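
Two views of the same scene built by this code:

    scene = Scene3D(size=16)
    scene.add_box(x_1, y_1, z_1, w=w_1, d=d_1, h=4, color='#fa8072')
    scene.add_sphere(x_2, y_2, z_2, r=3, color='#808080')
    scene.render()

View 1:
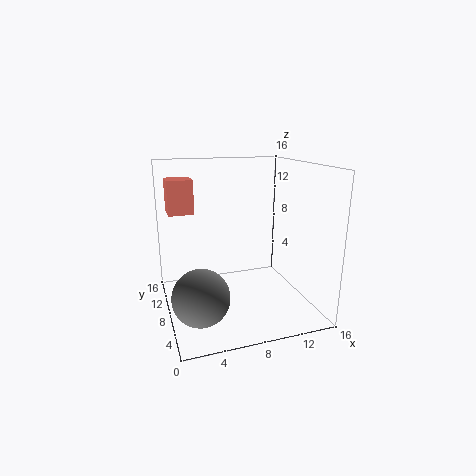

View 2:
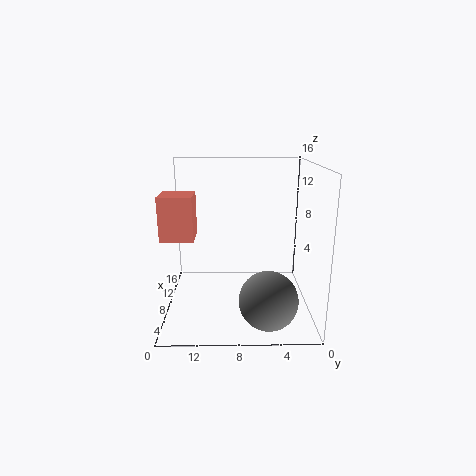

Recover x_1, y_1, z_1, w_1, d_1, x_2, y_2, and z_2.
x_1 = 1
y_1 = 12
z_1 = 10
w_1 = 3
d_1 = 3
x_2 = 3
y_2 = 5
z_2 = 3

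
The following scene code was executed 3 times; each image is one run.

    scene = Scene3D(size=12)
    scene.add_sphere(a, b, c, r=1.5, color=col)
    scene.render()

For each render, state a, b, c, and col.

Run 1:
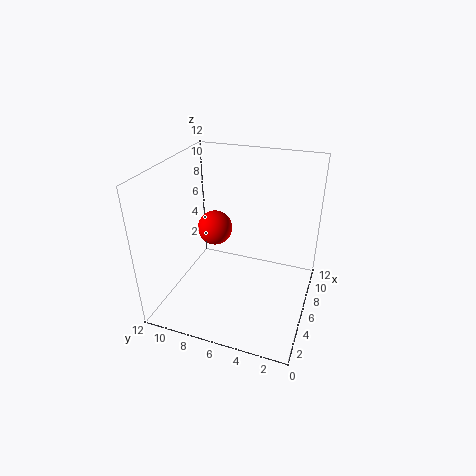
a = 7
b = 8.5
c = 6
col = 'red'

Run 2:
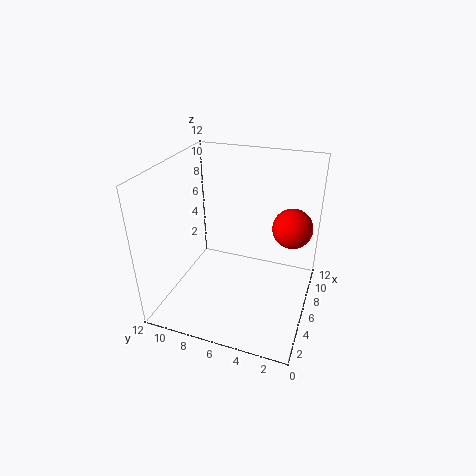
a = 5.5
b = 1.5
c = 8
col = 'red'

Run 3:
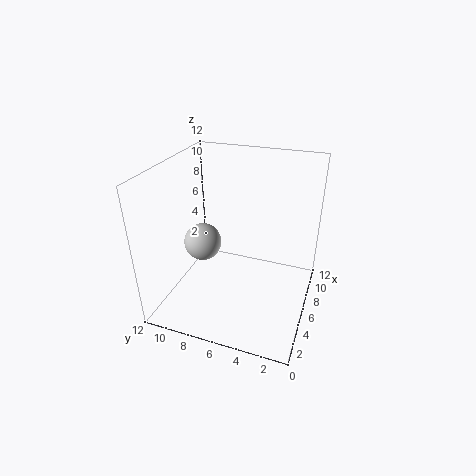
a = 4.5
b = 8.5
c = 6
col = 'lightgray'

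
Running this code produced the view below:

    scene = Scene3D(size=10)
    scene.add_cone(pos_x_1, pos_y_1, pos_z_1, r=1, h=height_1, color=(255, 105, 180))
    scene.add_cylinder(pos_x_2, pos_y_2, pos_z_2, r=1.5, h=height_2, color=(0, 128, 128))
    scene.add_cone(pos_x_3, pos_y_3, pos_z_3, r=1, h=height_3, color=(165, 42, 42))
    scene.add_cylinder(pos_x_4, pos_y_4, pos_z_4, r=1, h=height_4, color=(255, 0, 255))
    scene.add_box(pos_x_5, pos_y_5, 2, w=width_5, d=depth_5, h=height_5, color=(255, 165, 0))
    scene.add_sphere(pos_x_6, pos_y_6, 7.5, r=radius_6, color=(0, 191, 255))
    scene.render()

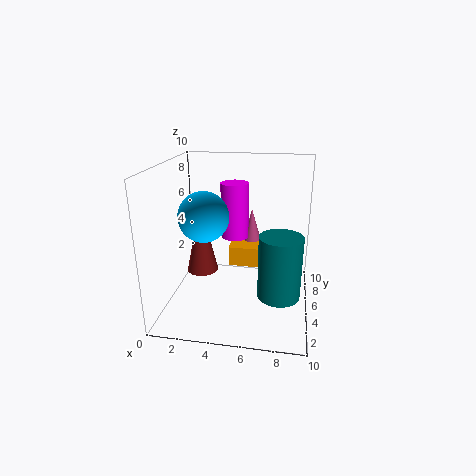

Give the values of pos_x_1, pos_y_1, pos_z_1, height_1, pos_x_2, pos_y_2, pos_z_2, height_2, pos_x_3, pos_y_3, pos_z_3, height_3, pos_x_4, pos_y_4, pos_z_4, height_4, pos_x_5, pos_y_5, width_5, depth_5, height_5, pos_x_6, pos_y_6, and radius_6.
pos_x_1 = 5.5; pos_y_1 = 8.5; pos_z_1 = 2.5; height_1 = 3.5; pos_x_2 = 8; pos_y_2 = 4.5; pos_z_2 = 1; height_2 = 4.5; pos_x_3 = 3; pos_y_3 = 3; pos_z_3 = 3.5; height_3 = 4.5; pos_x_4 = 4.5; pos_y_4 = 6.5; pos_z_4 = 4.5; height_4 = 4; pos_x_5 = 4; pos_y_5 = 6.5; width_5 = 3; depth_5 = 2.5; height_5 = 1.5; pos_x_6 = 3.5; pos_y_6 = 2; radius_6 = 1.5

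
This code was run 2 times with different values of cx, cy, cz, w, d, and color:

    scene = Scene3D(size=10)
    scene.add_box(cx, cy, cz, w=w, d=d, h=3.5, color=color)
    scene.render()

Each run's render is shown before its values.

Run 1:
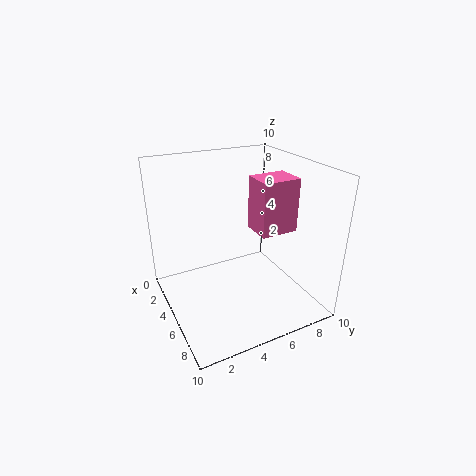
cx = 5.5
cy = 5.5
cz = 6
w = 2
d = 2.5
color = 'hotpink'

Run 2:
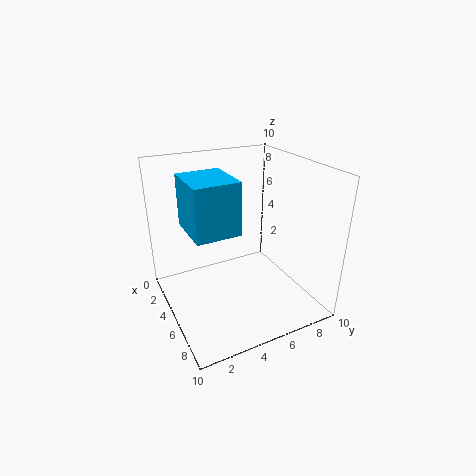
cx = 3
cy = 1.5
cz = 6
w = 3.5
d = 3
color = 'deepskyblue'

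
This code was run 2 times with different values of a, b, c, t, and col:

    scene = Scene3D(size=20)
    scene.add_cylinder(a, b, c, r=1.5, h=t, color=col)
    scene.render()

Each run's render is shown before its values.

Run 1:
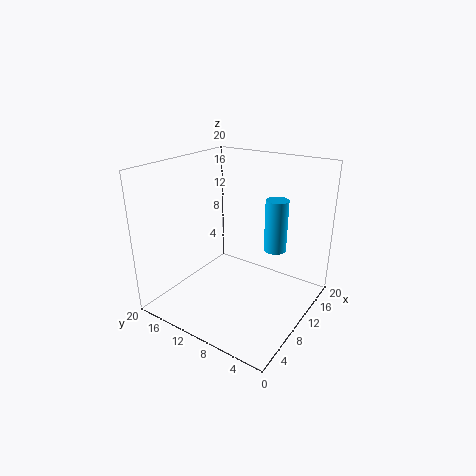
a = 11.5
b = 5
c = 9
t = 7
col = 'deepskyblue'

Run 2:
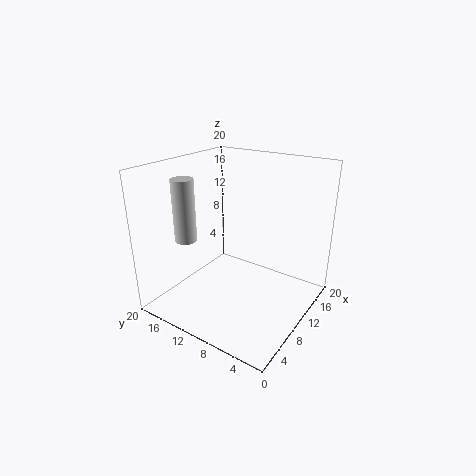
a = 5.5
b = 15.5
c = 10
t = 8.5
col = 'lightgray'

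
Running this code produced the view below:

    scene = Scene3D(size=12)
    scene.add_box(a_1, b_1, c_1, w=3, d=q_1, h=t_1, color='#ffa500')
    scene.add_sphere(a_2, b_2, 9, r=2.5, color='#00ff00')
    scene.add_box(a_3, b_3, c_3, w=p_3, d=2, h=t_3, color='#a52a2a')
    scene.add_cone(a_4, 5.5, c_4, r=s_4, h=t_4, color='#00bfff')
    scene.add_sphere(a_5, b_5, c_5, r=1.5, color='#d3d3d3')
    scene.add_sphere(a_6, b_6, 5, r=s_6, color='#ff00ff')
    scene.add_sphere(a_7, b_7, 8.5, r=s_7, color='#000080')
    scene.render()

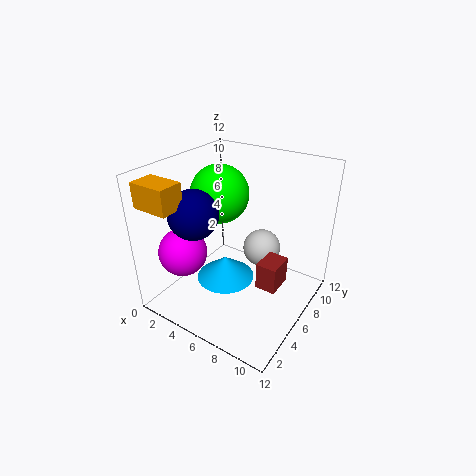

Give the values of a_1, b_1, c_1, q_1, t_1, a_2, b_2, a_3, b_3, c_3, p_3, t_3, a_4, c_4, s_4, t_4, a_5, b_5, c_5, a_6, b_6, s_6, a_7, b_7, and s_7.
a_1 = 0.5; b_1 = 0.5; c_1 = 9.5; q_1 = 2; t_1 = 2; a_2 = 3.5; b_2 = 7; a_3 = 9.5; b_3 = 3; c_3 = 4.5; p_3 = 1.5; t_3 = 2; a_4 = 5; c_4 = 2; s_4 = 2.5; t_4 = 2; a_5 = 8; b_5 = 6.5; c_5 = 5.5; a_6 = 2.5; b_6 = 3; s_6 = 2; a_7 = 3.5; b_7 = 3.5; s_7 = 2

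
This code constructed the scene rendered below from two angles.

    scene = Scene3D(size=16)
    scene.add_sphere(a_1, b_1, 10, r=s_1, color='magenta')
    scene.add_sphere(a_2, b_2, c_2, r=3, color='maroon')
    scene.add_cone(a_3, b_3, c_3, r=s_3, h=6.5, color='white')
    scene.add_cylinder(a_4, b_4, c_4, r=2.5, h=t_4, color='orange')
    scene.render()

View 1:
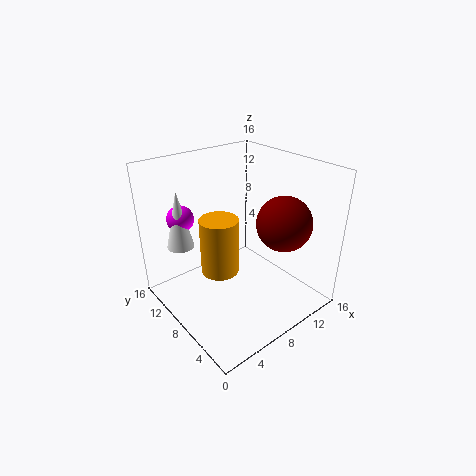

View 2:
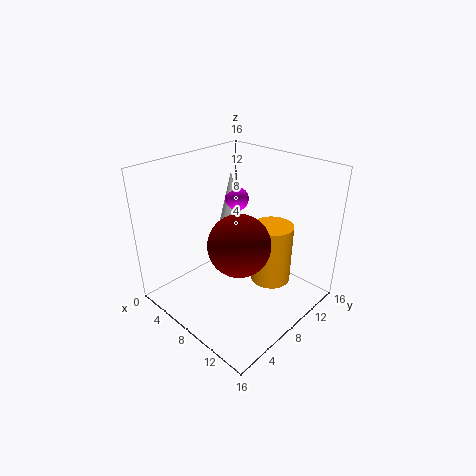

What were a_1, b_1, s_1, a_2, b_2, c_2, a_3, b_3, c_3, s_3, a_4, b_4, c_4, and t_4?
a_1 = 3.5, b_1 = 12.5, s_1 = 1.5, a_2 = 11.5, b_2 = 4.5, c_2 = 10, a_3 = 3, b_3 = 12, c_3 = 7, s_3 = 1.5, a_4 = 9, b_4 = 13, c_4 = 0.5, t_4 = 7.5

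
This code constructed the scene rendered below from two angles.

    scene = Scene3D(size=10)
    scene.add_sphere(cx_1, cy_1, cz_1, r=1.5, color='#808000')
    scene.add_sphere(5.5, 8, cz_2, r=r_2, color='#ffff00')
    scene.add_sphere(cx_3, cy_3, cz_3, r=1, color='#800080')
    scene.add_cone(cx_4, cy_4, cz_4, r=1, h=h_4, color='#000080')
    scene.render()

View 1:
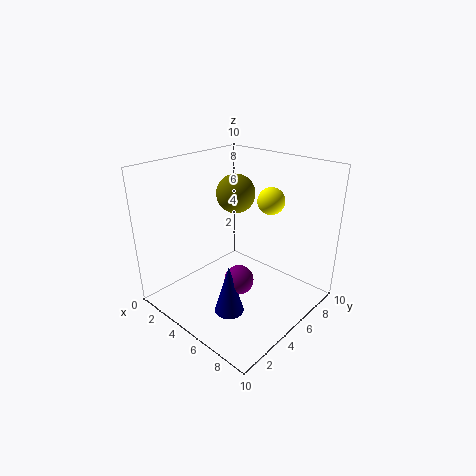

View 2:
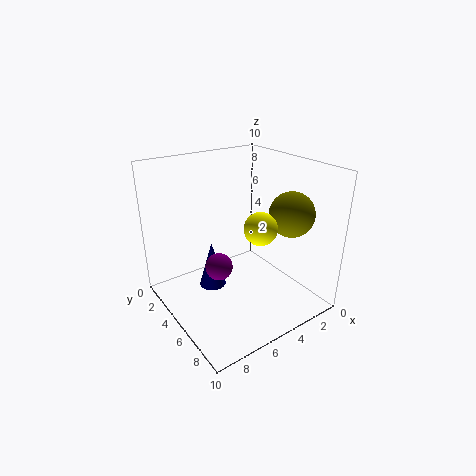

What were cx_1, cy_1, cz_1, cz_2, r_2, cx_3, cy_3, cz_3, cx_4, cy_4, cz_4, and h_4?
cx_1 = 2.5
cy_1 = 7.5
cz_1 = 7
cz_2 = 7
r_2 = 1
cx_3 = 6
cy_3 = 4
cz_3 = 2.5
cx_4 = 6
cy_4 = 3
cz_4 = 0.5
h_4 = 3.5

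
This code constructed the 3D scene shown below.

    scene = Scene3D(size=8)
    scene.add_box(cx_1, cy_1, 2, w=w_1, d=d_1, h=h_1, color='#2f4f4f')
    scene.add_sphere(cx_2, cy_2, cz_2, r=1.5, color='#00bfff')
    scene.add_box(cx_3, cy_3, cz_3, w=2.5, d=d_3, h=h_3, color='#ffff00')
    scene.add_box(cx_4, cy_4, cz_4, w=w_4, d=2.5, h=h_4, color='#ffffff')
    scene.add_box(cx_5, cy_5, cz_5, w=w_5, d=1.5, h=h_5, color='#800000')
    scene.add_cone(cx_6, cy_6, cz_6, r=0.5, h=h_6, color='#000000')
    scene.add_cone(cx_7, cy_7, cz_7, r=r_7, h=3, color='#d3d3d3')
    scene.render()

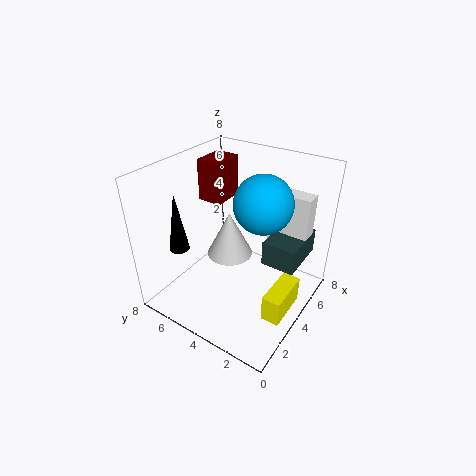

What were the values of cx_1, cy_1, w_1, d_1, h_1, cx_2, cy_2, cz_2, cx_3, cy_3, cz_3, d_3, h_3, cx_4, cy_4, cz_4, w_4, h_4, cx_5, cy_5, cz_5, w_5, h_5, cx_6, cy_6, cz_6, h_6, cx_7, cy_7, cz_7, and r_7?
cx_1 = 5
cy_1 = 1
w_1 = 3
d_1 = 2
h_1 = 1.5
cx_2 = 4
cy_2 = 2.5
cz_2 = 6.5
cx_3 = 2.5
cy_3 = 0.5
cz_3 = 0.5
d_3 = 1
h_3 = 1.5
cx_4 = 6.5
cy_4 = 1
cz_4 = 2.5
w_4 = 1
h_4 = 3.5
cx_5 = 5
cy_5 = 6
cz_5 = 5
w_5 = 2
h_5 = 2.5
cx_6 = 1
cy_6 = 5.5
cz_6 = 4.5
h_6 = 3
cx_7 = 6
cy_7 = 6
cz_7 = 1
r_7 = 1.5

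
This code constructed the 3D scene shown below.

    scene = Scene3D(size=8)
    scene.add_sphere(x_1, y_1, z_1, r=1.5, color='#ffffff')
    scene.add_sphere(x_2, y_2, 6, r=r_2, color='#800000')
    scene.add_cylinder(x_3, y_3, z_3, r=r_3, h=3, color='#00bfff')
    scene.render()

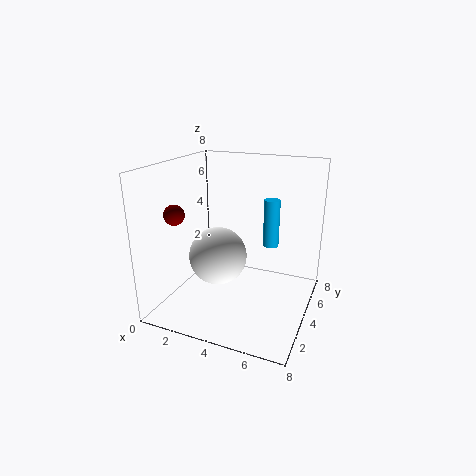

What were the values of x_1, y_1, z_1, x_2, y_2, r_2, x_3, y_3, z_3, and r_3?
x_1 = 3.5
y_1 = 2.5
z_1 = 3.5
x_2 = 2
y_2 = 1
r_2 = 0.5
x_3 = 5
y_3 = 7
z_3 = 2.5
r_3 = 0.5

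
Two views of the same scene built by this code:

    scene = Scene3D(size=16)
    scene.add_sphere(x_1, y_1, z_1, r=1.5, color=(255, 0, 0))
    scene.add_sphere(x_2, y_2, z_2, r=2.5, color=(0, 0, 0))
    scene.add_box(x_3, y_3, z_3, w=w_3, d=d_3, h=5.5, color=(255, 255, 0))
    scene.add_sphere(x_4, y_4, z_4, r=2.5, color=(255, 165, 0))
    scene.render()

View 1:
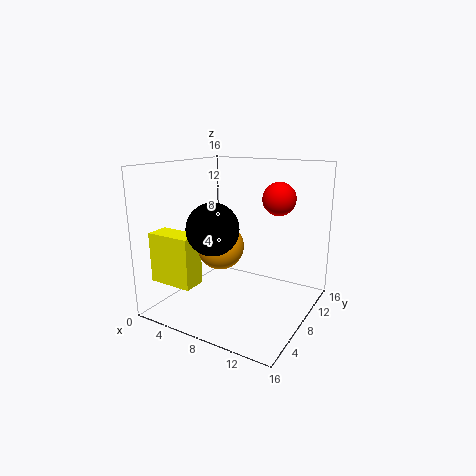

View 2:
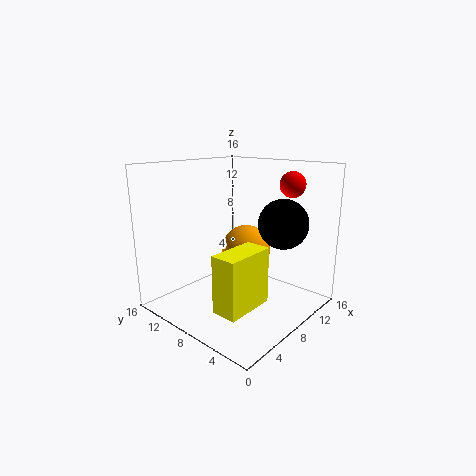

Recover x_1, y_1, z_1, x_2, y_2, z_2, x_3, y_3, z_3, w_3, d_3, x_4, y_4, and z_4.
x_1 = 14
y_1 = 5
z_1 = 13.5
x_2 = 8.5
y_2 = 2.5
z_2 = 10.5
x_3 = 0.5
y_3 = 2
z_3 = 3.5
w_3 = 5
d_3 = 2.5
x_4 = 7
y_4 = 6
z_4 = 7.5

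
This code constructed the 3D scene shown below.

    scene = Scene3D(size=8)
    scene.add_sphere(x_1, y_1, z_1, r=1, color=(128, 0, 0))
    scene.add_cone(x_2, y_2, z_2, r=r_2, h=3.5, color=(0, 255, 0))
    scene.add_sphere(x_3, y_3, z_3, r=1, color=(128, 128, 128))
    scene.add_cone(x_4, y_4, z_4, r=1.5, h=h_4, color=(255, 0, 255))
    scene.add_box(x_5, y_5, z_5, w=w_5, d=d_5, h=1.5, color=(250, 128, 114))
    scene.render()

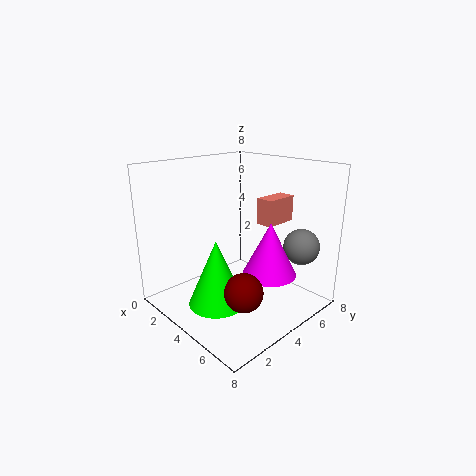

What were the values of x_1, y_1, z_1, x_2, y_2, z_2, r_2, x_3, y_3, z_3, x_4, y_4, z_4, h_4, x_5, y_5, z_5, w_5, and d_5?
x_1 = 6; y_1 = 2.5; z_1 = 2; x_2 = 4.5; y_2 = 2; z_2 = 1; r_2 = 1.5; x_3 = 6.5; y_3 = 6.5; z_3 = 3.5; x_4 = 5.5; y_4 = 5; z_4 = 2; h_4 = 3; x_5 = 4; y_5 = 5.5; z_5 = 4.5; w_5 = 1; d_5 = 2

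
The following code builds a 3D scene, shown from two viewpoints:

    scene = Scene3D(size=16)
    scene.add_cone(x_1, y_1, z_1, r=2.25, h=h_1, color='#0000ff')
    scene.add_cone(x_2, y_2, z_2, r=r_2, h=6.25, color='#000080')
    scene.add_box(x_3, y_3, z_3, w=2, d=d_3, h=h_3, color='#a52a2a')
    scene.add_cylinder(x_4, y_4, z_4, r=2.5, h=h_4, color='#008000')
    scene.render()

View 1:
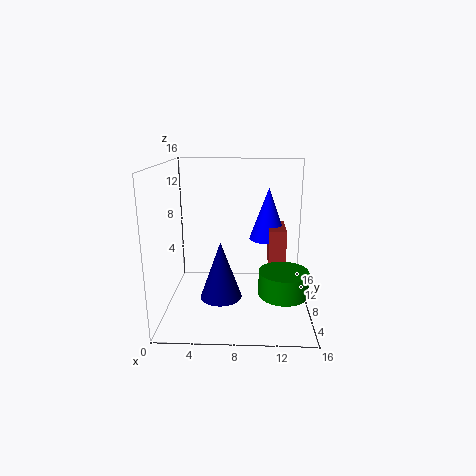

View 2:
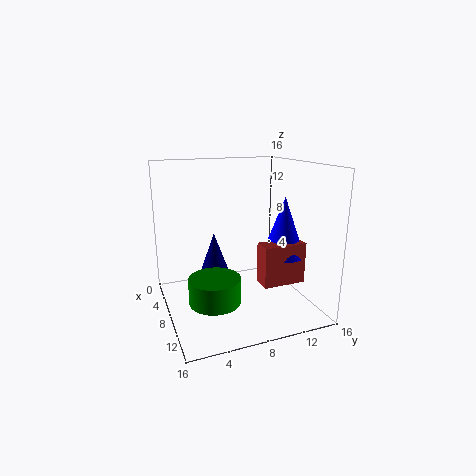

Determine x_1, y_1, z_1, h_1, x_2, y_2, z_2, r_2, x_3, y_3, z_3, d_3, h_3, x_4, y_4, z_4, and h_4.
x_1 = 11.5
y_1 = 11.75
z_1 = 6.75
h_1 = 6.25
x_2 = 6.25
y_2 = 5.75
z_2 = 2
r_2 = 2.25
x_3 = 11.5
y_3 = 8.75
z_3 = 4.25
d_3 = 4.5
h_3 = 4.25
x_4 = 12.75
y_4 = 3.75
z_4 = 3.5
h_4 = 2.5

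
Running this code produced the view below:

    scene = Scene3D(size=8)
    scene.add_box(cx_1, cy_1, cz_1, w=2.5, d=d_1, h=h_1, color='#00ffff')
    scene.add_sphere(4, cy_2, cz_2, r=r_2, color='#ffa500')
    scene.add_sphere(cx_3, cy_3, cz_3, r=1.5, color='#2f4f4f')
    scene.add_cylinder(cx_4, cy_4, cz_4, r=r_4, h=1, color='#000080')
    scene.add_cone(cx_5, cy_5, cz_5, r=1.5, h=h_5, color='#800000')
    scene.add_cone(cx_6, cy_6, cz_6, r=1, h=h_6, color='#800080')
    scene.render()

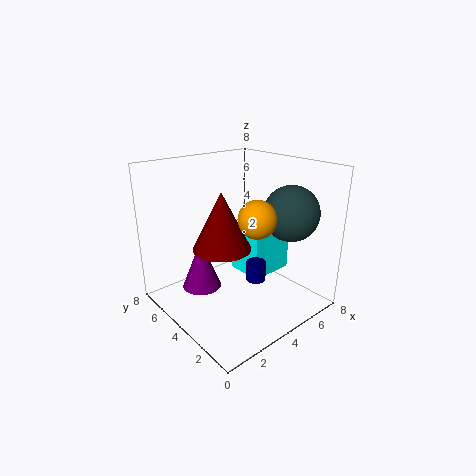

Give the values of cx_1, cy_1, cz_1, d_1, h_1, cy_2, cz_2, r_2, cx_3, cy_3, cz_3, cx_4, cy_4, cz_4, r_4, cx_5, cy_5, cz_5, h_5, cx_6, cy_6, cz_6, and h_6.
cx_1 = 4
cy_1 = 2.5
cz_1 = 2
d_1 = 2
h_1 = 2.5
cy_2 = 2.5
cz_2 = 5.5
r_2 = 1
cx_3 = 6
cy_3 = 2
cz_3 = 5.5
cx_4 = 3.5
cy_4 = 2
cz_4 = 2.5
r_4 = 0.5
cx_5 = 2.5
cy_5 = 3.5
cz_5 = 4
h_5 = 3
cx_6 = 1.5
cy_6 = 4
cz_6 = 2
h_6 = 2.5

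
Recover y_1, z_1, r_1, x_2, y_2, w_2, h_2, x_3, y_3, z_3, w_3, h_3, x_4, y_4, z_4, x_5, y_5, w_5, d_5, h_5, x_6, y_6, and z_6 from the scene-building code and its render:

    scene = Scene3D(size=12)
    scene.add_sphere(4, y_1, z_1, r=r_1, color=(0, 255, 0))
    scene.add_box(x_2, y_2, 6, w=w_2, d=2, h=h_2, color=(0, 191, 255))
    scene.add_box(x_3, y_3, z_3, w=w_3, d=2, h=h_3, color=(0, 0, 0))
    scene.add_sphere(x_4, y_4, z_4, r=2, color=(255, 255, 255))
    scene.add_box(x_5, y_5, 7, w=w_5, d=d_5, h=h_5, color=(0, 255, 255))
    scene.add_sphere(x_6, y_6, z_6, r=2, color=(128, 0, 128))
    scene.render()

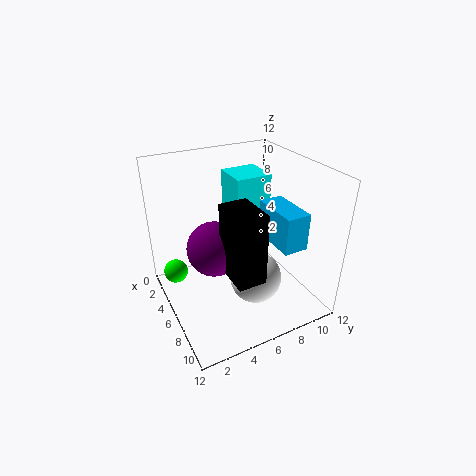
y_1 = 1
z_1 = 3
r_1 = 1
x_2 = 6
y_2 = 8
w_2 = 4
h_2 = 3
x_3 = 9
y_3 = 3
z_3 = 6
w_3 = 3
h_3 = 5
x_4 = 9
y_4 = 6
z_4 = 4
x_5 = 3
y_5 = 6
w_5 = 3
d_5 = 3
h_5 = 4
x_6 = 8
y_6 = 3
z_6 = 7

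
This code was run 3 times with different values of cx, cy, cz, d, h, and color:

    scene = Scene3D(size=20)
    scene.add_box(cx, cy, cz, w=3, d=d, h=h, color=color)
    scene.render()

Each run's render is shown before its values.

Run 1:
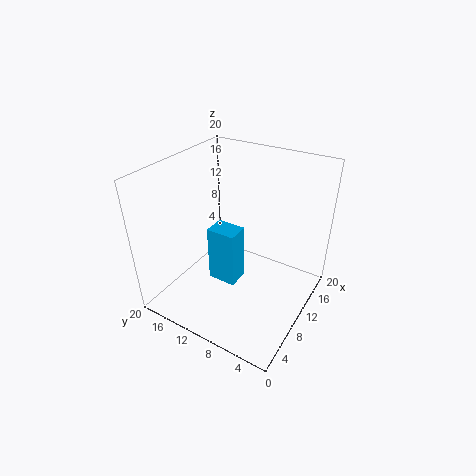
cx = 7; cy = 9; cz = 4; d = 4; h = 8; color = 'deepskyblue'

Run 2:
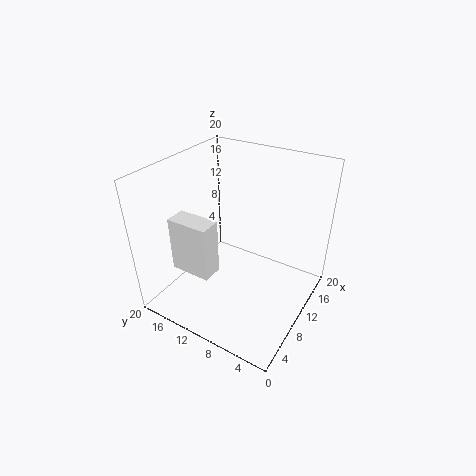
cx = 5; cy = 12; cz = 5; d = 6; h = 8; color = 'white'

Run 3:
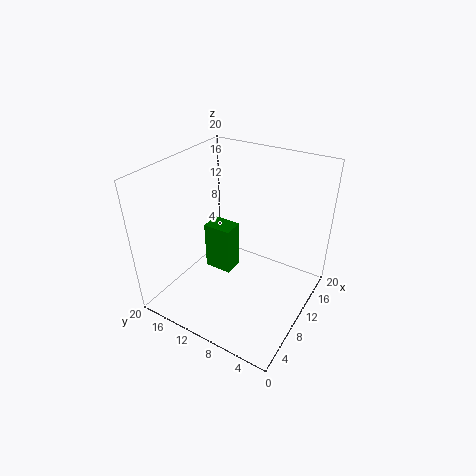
cx = 9; cy = 11; cz = 4; d = 4; h = 7; color = 'green'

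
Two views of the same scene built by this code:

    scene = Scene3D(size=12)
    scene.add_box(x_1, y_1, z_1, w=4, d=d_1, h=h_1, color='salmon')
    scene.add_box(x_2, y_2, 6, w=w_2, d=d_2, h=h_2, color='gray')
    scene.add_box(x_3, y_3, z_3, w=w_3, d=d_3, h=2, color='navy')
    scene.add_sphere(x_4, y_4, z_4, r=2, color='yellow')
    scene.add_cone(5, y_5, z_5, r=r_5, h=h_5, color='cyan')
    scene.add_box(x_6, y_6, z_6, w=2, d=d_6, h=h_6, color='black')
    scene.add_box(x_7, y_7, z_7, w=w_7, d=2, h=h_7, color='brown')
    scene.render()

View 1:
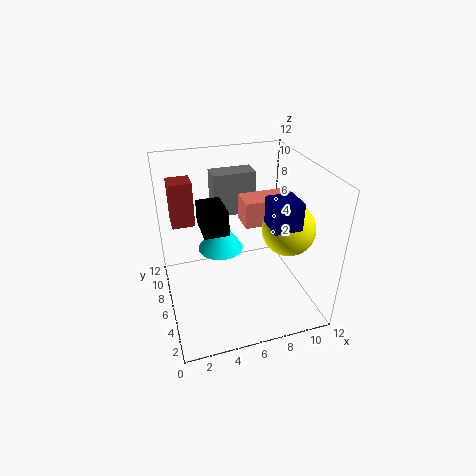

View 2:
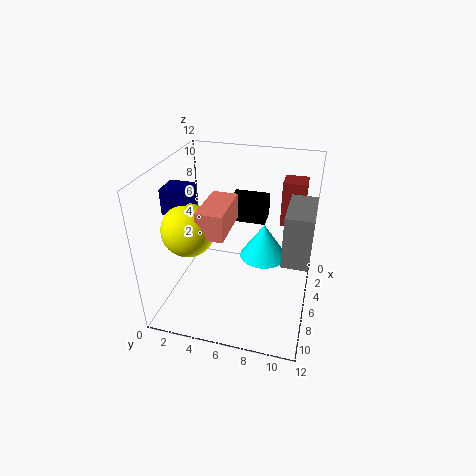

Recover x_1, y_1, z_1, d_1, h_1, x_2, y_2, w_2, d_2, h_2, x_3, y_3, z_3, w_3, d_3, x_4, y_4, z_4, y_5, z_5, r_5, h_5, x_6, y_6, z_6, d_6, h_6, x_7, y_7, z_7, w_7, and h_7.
x_1 = 6
y_1 = 4
z_1 = 8
d_1 = 2
h_1 = 2
x_2 = 5
y_2 = 10
w_2 = 4
d_2 = 2
h_2 = 4
x_3 = 7
y_3 = 1
z_3 = 9
w_3 = 2
d_3 = 2
x_4 = 9
y_4 = 3
z_4 = 8
y_5 = 8
z_5 = 4
r_5 = 2
h_5 = 3
x_6 = 3
y_6 = 5
z_6 = 7
d_6 = 3
h_6 = 2
x_7 = 1
y_7 = 9
z_7 = 6
w_7 = 2
h_7 = 4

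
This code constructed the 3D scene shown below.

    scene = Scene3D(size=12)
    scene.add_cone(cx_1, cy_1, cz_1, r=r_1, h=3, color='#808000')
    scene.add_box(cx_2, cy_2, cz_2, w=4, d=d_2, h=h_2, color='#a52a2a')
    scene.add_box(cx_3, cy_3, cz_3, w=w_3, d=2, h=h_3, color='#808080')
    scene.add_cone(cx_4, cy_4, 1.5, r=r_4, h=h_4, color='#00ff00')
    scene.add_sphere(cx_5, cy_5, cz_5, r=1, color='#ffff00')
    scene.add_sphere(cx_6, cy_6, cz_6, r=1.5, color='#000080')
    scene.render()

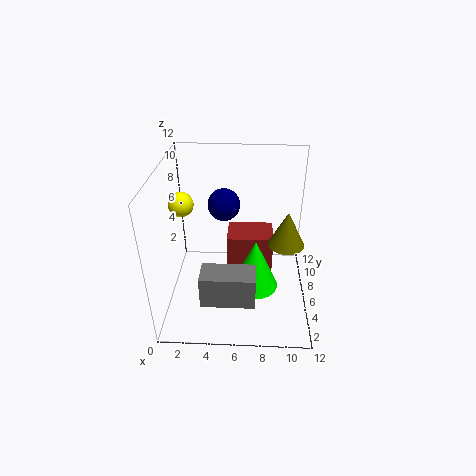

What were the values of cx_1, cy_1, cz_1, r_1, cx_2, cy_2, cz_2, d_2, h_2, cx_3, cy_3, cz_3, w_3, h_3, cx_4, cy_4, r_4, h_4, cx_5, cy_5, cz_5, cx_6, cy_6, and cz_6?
cx_1 = 10, cy_1 = 6, cz_1 = 5.5, r_1 = 1.5, cx_2 = 5, cy_2 = 6.5, cz_2 = 1, d_2 = 3, h_2 = 4.5, cx_3 = 3.5, cy_3 = 0.5, cz_3 = 3.5, w_3 = 4, h_3 = 2.5, cx_4 = 7.5, cy_4 = 5.5, r_4 = 2, h_4 = 4.5, cx_5 = 1.5, cy_5 = 6, cz_5 = 9, cx_6 = 4.5, cy_6 = 10, cz_6 = 7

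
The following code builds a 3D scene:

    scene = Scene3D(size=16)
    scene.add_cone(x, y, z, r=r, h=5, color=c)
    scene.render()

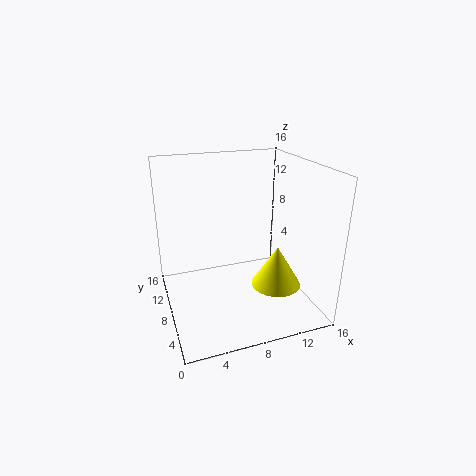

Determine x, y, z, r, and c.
x = 13, y = 8, z = 1, r = 3, c = 'yellow'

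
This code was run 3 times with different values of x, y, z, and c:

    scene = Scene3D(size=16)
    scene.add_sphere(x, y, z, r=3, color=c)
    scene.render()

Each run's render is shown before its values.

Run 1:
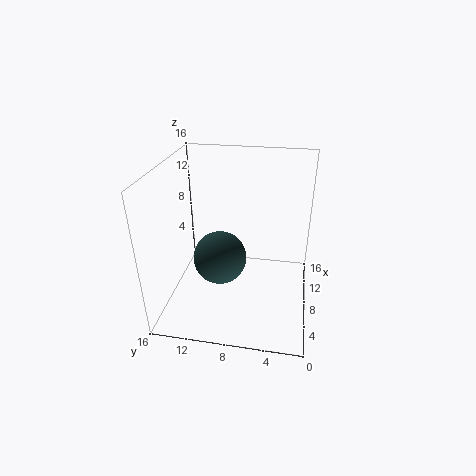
x = 7.5, y = 10, z = 5.5, c = 'darkslategray'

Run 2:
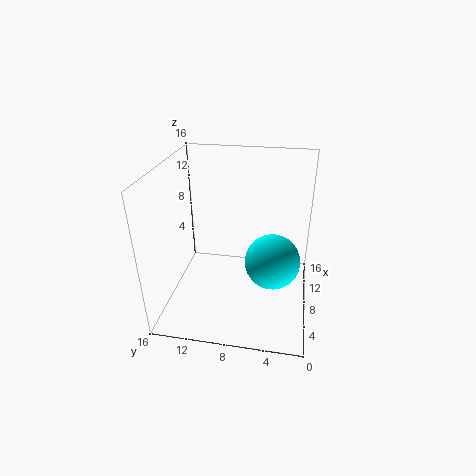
x = 7, y = 4, z = 6, c = 'cyan'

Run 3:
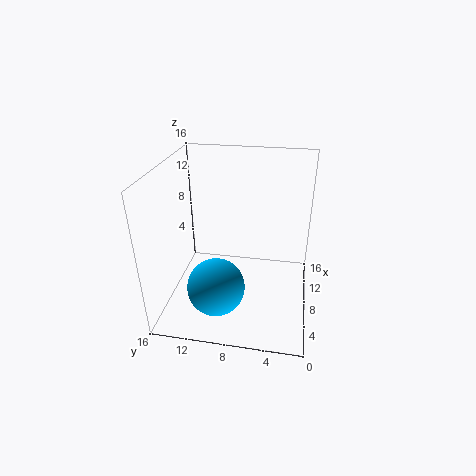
x = 3.5, y = 9.5, z = 4.5, c = 'deepskyblue'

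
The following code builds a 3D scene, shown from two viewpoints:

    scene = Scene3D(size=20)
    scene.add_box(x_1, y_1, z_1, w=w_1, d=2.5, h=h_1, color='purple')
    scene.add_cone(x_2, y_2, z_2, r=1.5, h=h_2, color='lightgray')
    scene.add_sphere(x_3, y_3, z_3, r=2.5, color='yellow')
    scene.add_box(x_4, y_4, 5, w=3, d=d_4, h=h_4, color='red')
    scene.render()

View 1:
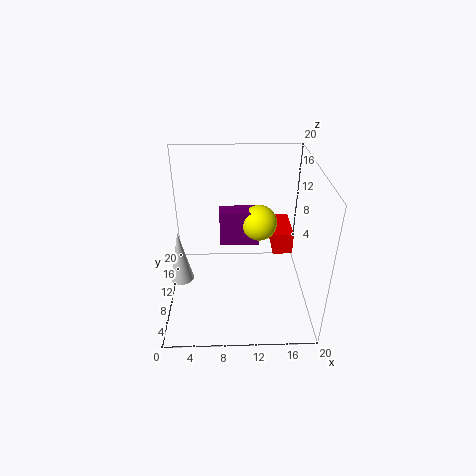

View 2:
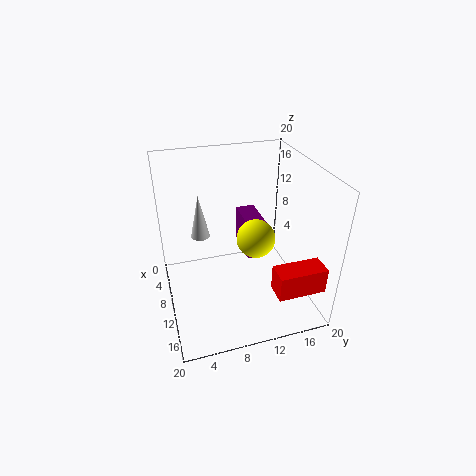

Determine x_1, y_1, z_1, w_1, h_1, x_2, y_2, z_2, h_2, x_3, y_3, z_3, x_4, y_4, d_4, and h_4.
x_1 = 7.5, y_1 = 10.5, z_1 = 8.5, w_1 = 5.5, h_1 = 5, x_2 = 2.5, y_2 = 6, z_2 = 6.5, h_2 = 7, x_3 = 13, y_3 = 11.5, z_3 = 11.5, x_4 = 15.5, y_4 = 13, d_4 = 6.5, h_4 = 3.5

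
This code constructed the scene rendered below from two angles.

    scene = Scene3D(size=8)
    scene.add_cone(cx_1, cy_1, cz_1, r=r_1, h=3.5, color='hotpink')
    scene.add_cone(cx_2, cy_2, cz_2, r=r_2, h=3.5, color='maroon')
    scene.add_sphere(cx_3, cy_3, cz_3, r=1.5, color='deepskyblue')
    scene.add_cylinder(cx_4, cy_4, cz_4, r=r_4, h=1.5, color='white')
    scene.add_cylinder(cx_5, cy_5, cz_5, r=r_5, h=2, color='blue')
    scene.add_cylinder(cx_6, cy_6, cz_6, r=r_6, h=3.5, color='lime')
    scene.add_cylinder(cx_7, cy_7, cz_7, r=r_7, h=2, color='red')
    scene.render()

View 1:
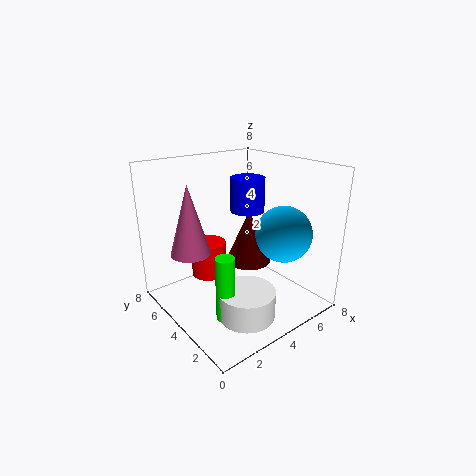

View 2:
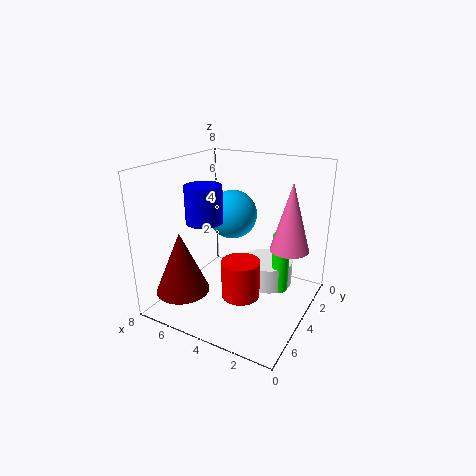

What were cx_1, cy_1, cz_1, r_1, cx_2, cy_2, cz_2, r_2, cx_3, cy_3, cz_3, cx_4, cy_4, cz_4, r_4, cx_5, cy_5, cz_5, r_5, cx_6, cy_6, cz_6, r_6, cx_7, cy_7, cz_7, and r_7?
cx_1 = 1; cy_1 = 4; cz_1 = 4; r_1 = 1; cx_2 = 6.5; cy_2 = 6; cz_2 = 1; r_2 = 1.5; cx_3 = 5.5; cy_3 = 2; cz_3 = 4.5; cx_4 = 3; cy_4 = 2; cz_4 = 0.5; r_4 = 1.5; cx_5 = 5.5; cy_5 = 5; cz_5 = 5; r_5 = 1; cx_6 = 2; cy_6 = 2.5; cz_6 = 0.5; r_6 = 0.5; cx_7 = 3; cy_7 = 5.5; cz_7 = 1.5; r_7 = 1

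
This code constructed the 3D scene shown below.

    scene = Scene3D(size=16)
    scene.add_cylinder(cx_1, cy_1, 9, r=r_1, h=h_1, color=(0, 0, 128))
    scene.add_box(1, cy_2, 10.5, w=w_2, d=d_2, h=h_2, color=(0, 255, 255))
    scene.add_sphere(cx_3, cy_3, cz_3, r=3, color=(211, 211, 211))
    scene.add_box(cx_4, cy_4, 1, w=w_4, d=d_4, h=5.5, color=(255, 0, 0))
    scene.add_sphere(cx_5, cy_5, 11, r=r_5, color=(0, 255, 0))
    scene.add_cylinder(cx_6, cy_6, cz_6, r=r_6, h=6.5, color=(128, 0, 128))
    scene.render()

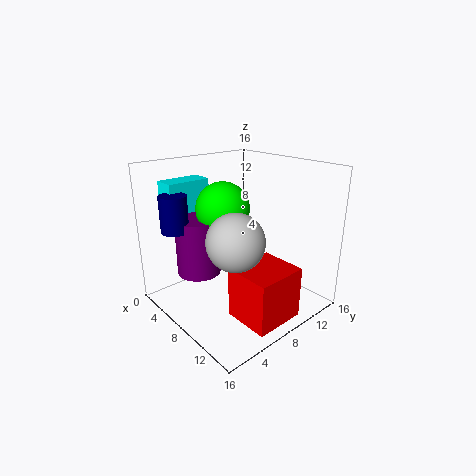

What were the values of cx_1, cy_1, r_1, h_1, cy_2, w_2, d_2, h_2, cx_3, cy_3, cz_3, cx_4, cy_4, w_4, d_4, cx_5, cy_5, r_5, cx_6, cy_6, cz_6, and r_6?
cx_1 = 4, cy_1 = 2.5, r_1 = 1.5, h_1 = 4, cy_2 = 2.5, w_2 = 2.5, d_2 = 5, h_2 = 3.5, cx_3 = 10.5, cy_3 = 5.5, cz_3 = 9, cx_4 = 10.5, cy_4 = 4.5, w_4 = 5, d_4 = 5.5, cx_5 = 6, cy_5 = 7.5, r_5 = 3, cx_6 = 4.5, cy_6 = 5, cz_6 = 3.5, r_6 = 2.5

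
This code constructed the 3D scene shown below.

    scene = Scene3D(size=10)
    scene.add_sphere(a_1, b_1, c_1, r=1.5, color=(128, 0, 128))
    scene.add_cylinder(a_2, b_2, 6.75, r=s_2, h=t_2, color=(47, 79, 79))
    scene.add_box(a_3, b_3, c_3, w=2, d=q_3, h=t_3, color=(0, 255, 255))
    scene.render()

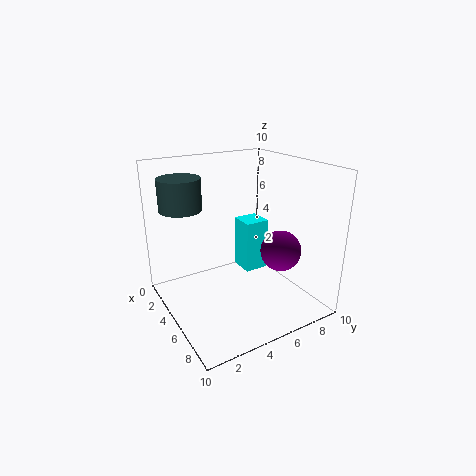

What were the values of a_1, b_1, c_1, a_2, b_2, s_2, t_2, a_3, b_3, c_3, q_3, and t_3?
a_1 = 5.75
b_1 = 8.25
c_1 = 3.5
a_2 = 2.25
b_2 = 2
s_2 = 1.5
t_2 = 2.25
a_3 = 0.75
b_3 = 7.25
c_3 = 0.5
q_3 = 2
t_3 = 4.25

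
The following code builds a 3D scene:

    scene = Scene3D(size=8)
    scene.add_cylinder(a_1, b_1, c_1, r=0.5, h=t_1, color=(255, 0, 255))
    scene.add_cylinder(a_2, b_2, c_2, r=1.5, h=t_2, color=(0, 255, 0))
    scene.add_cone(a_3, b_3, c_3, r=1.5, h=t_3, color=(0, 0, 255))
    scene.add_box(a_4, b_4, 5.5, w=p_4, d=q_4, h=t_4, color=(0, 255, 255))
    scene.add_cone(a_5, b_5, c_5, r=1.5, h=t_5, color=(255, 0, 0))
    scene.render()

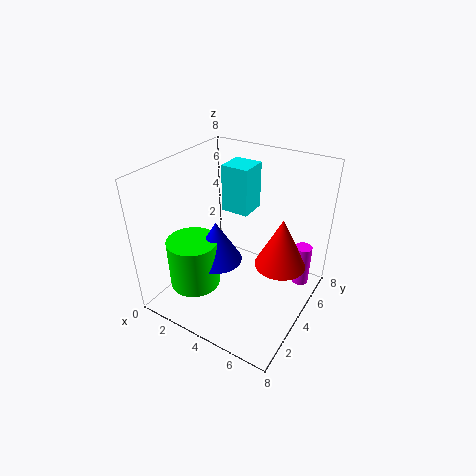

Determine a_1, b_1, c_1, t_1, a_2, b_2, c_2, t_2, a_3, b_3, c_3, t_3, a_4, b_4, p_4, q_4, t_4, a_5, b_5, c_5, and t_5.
a_1 = 7
b_1 = 6.5
c_1 = 0.5
t_1 = 2.5
a_2 = 1.5
b_2 = 3
c_2 = 0.5
t_2 = 3
a_3 = 2.5
b_3 = 4
c_3 = 2
t_3 = 2.5
a_4 = 3
b_4 = 4
p_4 = 1.5
q_4 = 1.5
t_4 = 2.5
a_5 = 6
b_5 = 5.5
c_5 = 2
t_5 = 3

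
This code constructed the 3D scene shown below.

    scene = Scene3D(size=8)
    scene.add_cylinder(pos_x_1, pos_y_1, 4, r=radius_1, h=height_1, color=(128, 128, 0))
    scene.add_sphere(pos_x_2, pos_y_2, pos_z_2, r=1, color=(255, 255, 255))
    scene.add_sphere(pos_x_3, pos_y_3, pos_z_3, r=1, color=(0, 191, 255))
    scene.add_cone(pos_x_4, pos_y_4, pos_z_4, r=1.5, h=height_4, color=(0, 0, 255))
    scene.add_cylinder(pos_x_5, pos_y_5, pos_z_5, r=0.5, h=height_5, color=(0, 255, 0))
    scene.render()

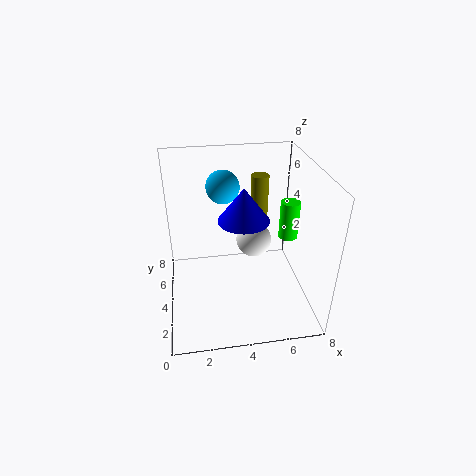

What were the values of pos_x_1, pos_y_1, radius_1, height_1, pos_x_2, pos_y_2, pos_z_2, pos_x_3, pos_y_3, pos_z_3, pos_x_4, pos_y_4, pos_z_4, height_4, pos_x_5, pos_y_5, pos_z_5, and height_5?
pos_x_1 = 5.5, pos_y_1 = 5.5, radius_1 = 0.5, height_1 = 3, pos_x_2 = 5, pos_y_2 = 4.5, pos_z_2 = 3.5, pos_x_3 = 3.5, pos_y_3 = 6.5, pos_z_3 = 6, pos_x_4 = 4.5, pos_y_4 = 5, pos_z_4 = 4.5, height_4 = 2, pos_x_5 = 6.5, pos_y_5 = 3, pos_z_5 = 4.5, height_5 = 2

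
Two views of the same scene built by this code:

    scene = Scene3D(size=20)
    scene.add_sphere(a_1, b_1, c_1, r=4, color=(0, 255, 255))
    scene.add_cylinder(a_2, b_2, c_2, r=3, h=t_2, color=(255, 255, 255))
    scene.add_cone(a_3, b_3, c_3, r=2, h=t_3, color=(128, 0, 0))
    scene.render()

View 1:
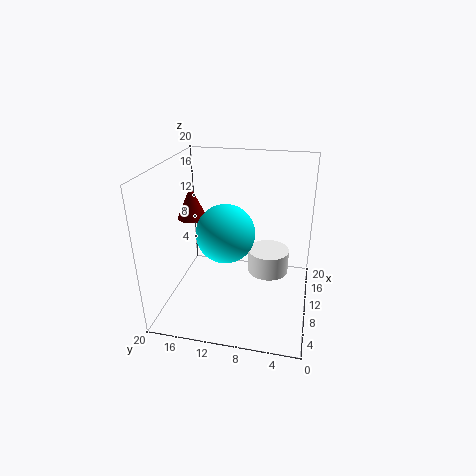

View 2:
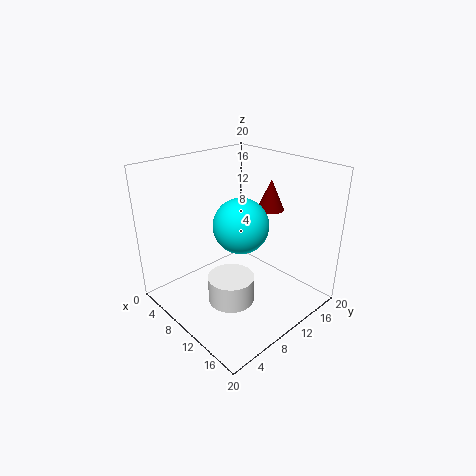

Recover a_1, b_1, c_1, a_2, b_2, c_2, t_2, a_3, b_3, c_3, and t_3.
a_1 = 9
b_1 = 11.5
c_1 = 11
a_2 = 13
b_2 = 6
c_2 = 3.5
t_2 = 3.5
a_3 = 10
b_3 = 16.5
c_3 = 12.5
t_3 = 4.5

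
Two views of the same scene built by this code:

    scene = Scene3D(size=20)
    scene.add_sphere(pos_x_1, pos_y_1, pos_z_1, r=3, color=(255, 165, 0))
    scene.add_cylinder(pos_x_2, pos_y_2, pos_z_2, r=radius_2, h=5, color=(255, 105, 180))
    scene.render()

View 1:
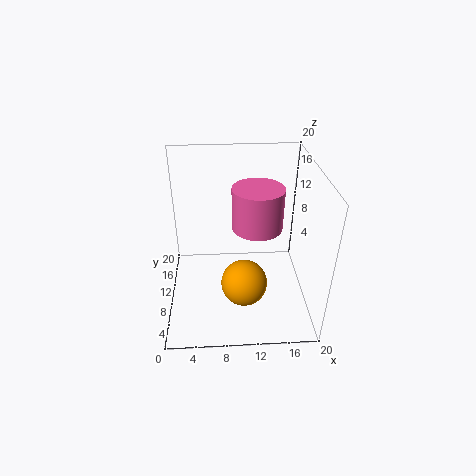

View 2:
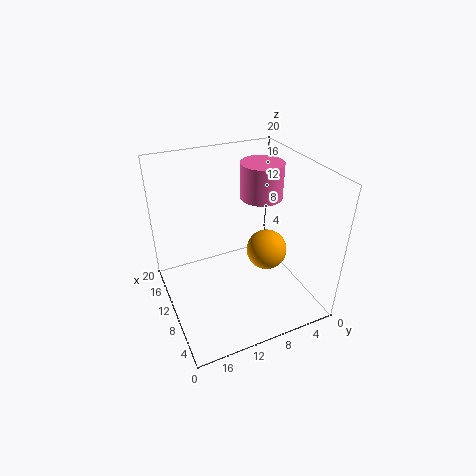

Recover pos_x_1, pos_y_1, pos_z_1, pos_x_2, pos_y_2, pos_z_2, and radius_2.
pos_x_1 = 10.5, pos_y_1 = 5, pos_z_1 = 6.25, pos_x_2 = 12, pos_y_2 = 5.5, pos_z_2 = 14.5, radius_2 = 3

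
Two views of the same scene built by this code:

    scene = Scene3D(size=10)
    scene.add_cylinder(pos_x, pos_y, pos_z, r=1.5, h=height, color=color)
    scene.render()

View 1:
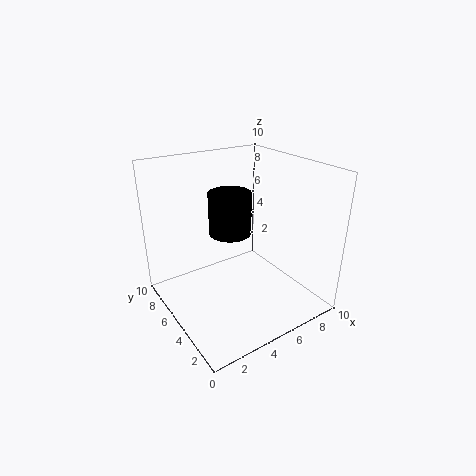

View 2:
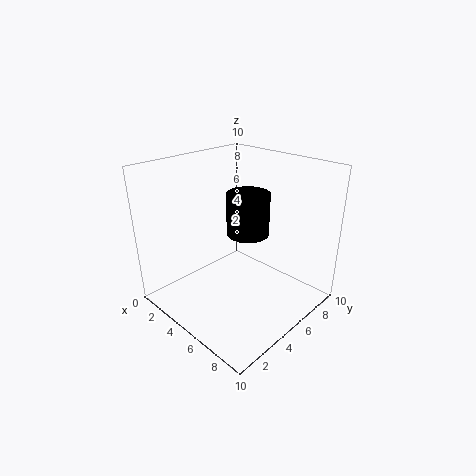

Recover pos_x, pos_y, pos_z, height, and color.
pos_x = 5
pos_y = 6
pos_z = 5
height = 3
color = 'black'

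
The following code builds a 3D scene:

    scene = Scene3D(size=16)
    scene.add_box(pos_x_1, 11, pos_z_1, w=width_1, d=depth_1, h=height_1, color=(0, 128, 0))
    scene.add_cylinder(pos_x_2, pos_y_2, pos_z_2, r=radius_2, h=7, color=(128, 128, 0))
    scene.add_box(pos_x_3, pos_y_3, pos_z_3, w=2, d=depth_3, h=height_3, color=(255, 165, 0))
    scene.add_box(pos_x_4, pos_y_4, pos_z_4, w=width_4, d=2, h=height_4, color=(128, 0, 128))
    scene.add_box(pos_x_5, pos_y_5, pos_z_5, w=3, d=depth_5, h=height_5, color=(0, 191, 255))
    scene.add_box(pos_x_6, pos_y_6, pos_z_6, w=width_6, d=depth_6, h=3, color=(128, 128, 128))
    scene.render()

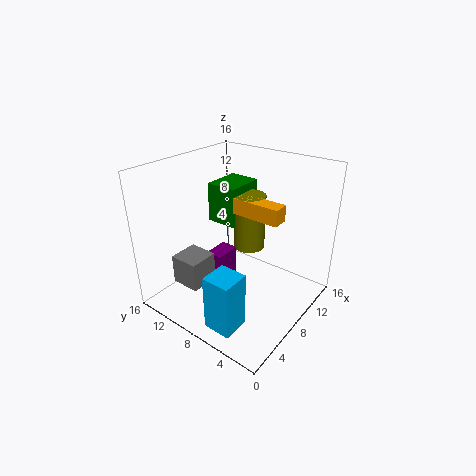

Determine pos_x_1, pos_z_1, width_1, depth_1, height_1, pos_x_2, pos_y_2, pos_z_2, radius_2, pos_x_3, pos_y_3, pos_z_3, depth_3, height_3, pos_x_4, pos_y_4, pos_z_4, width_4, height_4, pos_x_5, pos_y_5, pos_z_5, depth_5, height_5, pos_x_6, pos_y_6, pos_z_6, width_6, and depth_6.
pos_x_1 = 11, pos_z_1 = 7, width_1 = 5, depth_1 = 4, height_1 = 5, pos_x_2 = 13, pos_y_2 = 10, pos_z_2 = 4, radius_2 = 2, pos_x_3 = 11, pos_y_3 = 5, pos_z_3 = 9, depth_3 = 6, height_3 = 2, pos_x_4 = 6, pos_y_4 = 9, pos_z_4 = 2, width_4 = 3, height_4 = 4, pos_x_5 = 1, pos_y_5 = 4, pos_z_5 = 1, depth_5 = 3, height_5 = 6, pos_x_6 = 1, pos_y_6 = 8, pos_z_6 = 5, width_6 = 3, depth_6 = 3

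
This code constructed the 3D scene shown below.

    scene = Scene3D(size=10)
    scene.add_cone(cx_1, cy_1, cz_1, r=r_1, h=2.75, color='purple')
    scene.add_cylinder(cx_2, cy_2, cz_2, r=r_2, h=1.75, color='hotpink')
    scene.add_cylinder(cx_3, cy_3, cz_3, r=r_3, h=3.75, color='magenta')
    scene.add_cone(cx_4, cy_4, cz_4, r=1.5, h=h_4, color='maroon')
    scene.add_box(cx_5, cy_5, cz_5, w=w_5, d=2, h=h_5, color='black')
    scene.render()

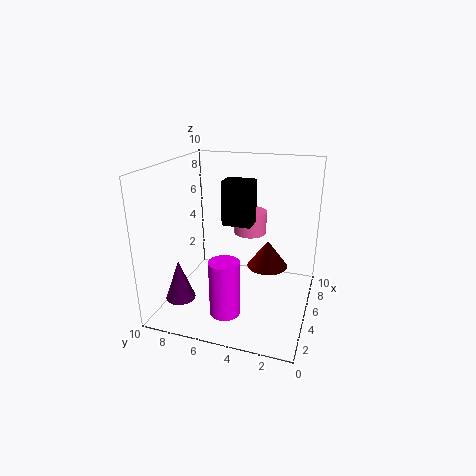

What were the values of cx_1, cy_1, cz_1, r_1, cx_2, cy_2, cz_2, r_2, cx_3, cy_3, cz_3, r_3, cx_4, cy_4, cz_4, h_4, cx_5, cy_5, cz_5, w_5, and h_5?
cx_1 = 2.25, cy_1 = 8.25, cz_1 = 1.25, r_1 = 1, cx_2 = 8, cy_2 = 5, cz_2 = 4.25, r_2 = 1.25, cx_3 = 2.25, cy_3 = 5, cz_3 = 0.75, r_3 = 1, cx_4 = 6.75, cy_4 = 3.25, cz_4 = 2.25, h_4 = 2, cx_5 = 4.5, cy_5 = 4, cz_5 = 6, w_5 = 1.5, h_5 = 3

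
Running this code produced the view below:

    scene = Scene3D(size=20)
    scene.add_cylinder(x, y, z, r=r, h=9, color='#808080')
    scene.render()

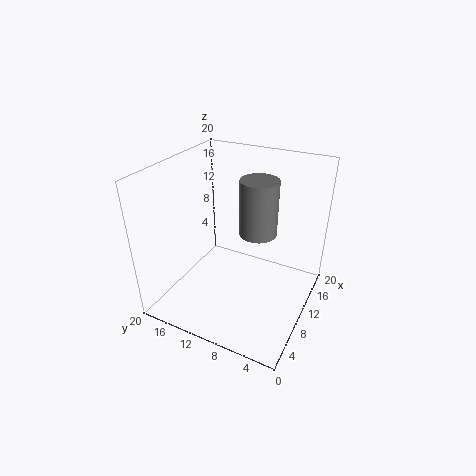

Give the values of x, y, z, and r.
x = 17; y = 10; z = 7; r = 3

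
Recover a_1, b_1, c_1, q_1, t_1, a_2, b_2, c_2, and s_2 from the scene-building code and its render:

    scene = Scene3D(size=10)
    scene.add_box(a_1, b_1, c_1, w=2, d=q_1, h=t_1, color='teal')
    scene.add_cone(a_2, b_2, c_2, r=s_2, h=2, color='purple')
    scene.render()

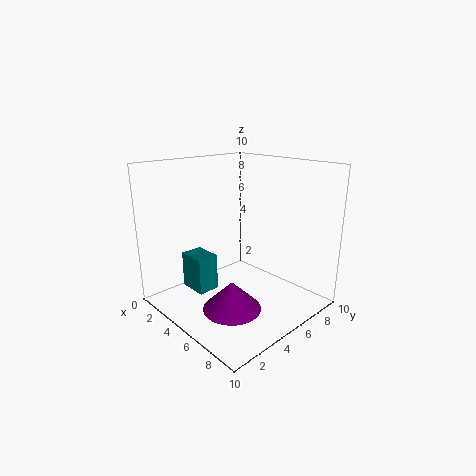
a_1 = 2.5; b_1 = 2; c_1 = 1.5; q_1 = 1.5; t_1 = 2.5; a_2 = 6; b_2 = 3.5; c_2 = 0.5; s_2 = 2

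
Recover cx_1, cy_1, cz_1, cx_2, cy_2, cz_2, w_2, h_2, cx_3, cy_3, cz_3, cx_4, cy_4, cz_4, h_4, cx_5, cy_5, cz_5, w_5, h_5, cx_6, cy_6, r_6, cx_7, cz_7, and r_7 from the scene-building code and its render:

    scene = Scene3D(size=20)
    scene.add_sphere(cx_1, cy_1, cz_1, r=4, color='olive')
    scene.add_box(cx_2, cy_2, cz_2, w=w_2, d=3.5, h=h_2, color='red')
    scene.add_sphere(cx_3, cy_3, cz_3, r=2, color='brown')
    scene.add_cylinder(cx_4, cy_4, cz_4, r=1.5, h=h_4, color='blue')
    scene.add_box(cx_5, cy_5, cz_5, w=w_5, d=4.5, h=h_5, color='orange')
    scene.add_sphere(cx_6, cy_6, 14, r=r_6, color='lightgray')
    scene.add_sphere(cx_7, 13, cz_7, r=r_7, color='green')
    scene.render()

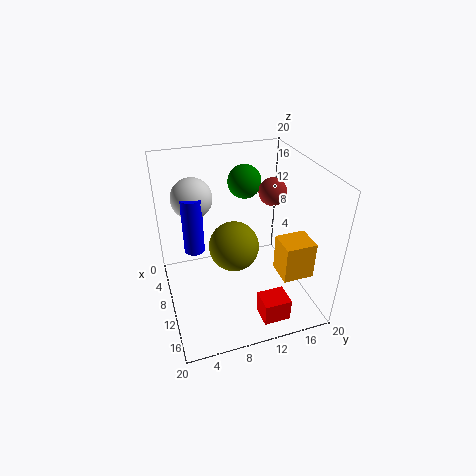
cx_1 = 5
cy_1 = 11
cz_1 = 5
cx_2 = 16.5
cy_2 = 10.5
cz_2 = 2.5
w_2 = 3
h_2 = 3
cx_3 = 7.5
cy_3 = 16
cz_3 = 15
cx_4 = 6
cy_4 = 4.5
cz_4 = 6.5
h_4 = 8.5
cx_5 = 10.5
cy_5 = 15.5
cz_5 = 4
w_5 = 4
h_5 = 5.5
cx_6 = 4
cy_6 = 5
r_6 = 3
cx_7 = 4
cz_7 = 15.5
r_7 = 2.5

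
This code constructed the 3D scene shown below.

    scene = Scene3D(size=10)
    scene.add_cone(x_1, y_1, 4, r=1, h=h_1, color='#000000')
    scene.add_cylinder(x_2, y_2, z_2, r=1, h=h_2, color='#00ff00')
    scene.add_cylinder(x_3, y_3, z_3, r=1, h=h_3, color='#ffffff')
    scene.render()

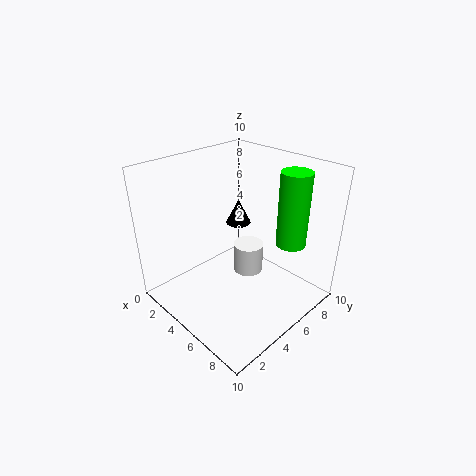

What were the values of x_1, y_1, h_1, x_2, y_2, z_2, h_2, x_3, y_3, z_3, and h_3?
x_1 = 2; y_1 = 8; h_1 = 2; x_2 = 8; y_2 = 7; z_2 = 5; h_2 = 5; x_3 = 6; y_3 = 5; z_3 = 3; h_3 = 2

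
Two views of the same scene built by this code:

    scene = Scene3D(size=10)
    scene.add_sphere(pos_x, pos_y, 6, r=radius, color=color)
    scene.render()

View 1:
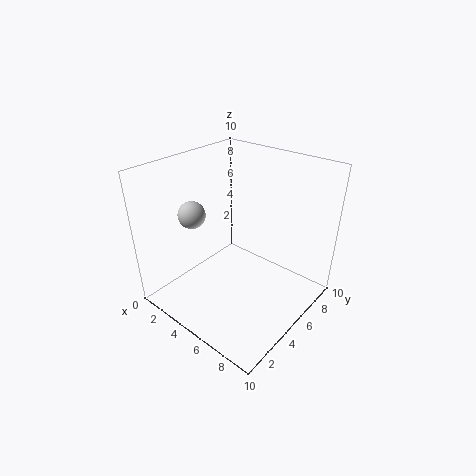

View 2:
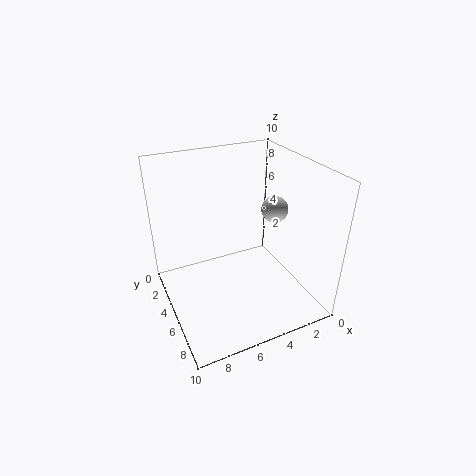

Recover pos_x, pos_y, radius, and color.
pos_x = 1.5
pos_y = 4
radius = 1
color = 'lightgray'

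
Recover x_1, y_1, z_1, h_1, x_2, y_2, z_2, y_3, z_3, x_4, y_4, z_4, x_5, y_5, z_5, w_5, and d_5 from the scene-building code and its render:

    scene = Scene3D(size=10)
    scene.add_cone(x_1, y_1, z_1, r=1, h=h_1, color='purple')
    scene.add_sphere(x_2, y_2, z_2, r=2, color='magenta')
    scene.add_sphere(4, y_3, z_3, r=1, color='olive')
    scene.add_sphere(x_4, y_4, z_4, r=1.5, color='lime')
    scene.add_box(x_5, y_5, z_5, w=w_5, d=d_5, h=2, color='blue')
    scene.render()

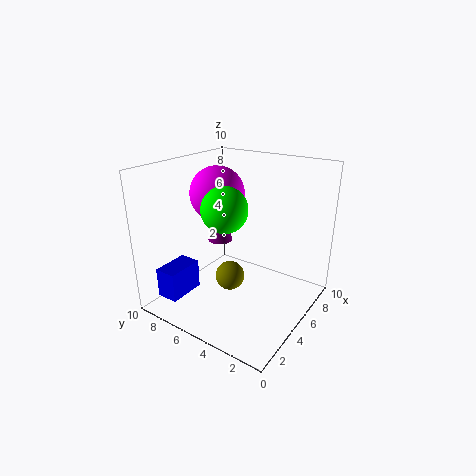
x_1 = 7.5, y_1 = 8.5, z_1 = 3, h_1 = 3.5, x_2 = 6, y_2 = 7.5, z_2 = 7.5, y_3 = 5, z_3 = 2.5, x_4 = 3.5, y_4 = 5, z_4 = 7.5, x_5 = 0.5, y_5 = 7, z_5 = 1.5, w_5 = 2.5, d_5 = 1.5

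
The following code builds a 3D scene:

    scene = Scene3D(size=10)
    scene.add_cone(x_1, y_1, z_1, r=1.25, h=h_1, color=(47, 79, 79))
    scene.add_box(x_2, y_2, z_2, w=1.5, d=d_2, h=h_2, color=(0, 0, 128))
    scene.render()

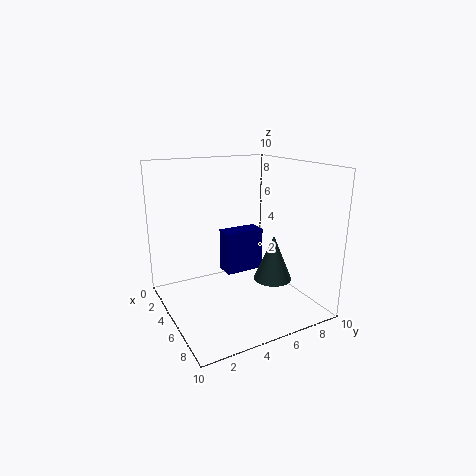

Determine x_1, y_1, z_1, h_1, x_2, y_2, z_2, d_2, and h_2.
x_1 = 7.5
y_1 = 6.25
z_1 = 2.75
h_1 = 3
x_2 = 2
y_2 = 5
z_2 = 1.5
d_2 = 3
h_2 = 3.25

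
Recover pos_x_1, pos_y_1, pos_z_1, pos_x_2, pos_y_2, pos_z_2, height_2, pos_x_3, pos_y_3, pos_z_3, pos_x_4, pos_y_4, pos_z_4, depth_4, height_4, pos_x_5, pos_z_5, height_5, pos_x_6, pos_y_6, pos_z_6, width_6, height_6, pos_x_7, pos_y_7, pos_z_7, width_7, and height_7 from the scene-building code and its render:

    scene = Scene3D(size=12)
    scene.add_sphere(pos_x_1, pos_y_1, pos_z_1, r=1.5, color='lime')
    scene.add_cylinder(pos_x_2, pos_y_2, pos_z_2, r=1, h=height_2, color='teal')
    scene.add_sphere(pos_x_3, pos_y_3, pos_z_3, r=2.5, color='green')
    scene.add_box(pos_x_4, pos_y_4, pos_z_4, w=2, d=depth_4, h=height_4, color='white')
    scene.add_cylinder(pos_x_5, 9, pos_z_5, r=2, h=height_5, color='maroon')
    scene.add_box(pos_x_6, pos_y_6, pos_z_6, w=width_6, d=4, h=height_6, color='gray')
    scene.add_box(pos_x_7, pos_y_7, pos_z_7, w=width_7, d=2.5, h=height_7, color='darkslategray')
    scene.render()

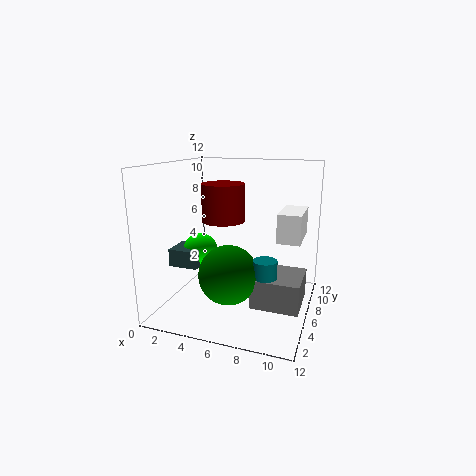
pos_x_1 = 2.5
pos_y_1 = 6
pos_z_1 = 4.5
pos_x_2 = 8.5
pos_y_2 = 5.5
pos_z_2 = 2.5
height_2 = 2
pos_x_3 = 5.5
pos_y_3 = 5
pos_z_3 = 3
pos_x_4 = 9
pos_y_4 = 7
pos_z_4 = 5.5
depth_4 = 4
height_4 = 2.5
pos_x_5 = 3.5
pos_z_5 = 6.5
height_5 = 3.5
pos_x_6 = 7.5
pos_y_6 = 4.5
pos_z_6 = 0.5
width_6 = 4
height_6 = 2.5
pos_x_7 = 0.5
pos_y_7 = 4
pos_z_7 = 3.5
width_7 = 2.5
height_7 = 1.5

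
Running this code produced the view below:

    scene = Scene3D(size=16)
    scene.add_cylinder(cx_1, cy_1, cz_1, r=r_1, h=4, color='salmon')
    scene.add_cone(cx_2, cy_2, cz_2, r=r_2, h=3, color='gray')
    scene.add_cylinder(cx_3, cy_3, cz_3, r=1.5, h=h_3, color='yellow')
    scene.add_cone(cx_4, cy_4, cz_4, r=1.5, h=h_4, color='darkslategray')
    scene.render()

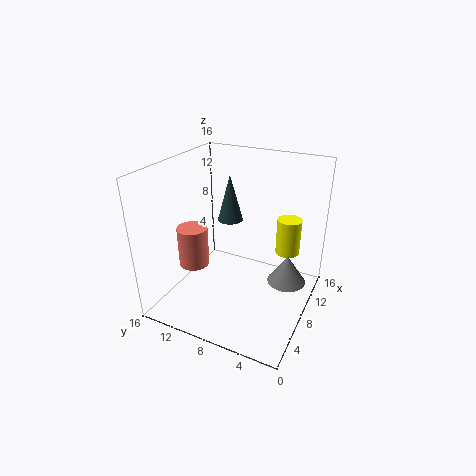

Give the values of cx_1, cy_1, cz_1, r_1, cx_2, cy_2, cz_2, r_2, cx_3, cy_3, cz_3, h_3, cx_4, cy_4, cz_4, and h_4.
cx_1 = 3
cy_1 = 10.5
cz_1 = 7
r_1 = 1.5
cx_2 = 7.5
cy_2 = 2
cz_2 = 4.5
r_2 = 2
cx_3 = 14
cy_3 = 4
cz_3 = 4
h_3 = 4.5
cx_4 = 11
cy_4 = 10.5
cz_4 = 8.5
h_4 = 5.5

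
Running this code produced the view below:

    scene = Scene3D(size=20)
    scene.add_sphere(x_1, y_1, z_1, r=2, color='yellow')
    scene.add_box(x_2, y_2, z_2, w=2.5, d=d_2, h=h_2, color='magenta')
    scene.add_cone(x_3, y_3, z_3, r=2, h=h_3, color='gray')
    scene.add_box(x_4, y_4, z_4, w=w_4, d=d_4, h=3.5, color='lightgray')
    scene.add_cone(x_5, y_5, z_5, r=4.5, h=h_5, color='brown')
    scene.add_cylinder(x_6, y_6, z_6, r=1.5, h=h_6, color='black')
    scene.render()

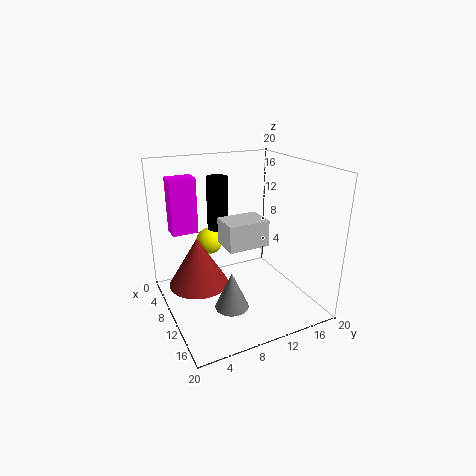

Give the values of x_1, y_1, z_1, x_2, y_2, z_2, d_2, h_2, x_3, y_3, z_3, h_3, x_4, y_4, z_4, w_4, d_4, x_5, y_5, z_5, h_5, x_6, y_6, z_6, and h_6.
x_1 = 4, y_1 = 8, z_1 = 7.5, x_2 = 5.5, y_2 = 1.5, z_2 = 11, d_2 = 3.5, h_2 = 7.5, x_3 = 17.5, y_3 = 5.5, z_3 = 5, h_3 = 4.5, x_4 = 10, y_4 = 7, z_4 = 10, w_4 = 4, d_4 = 5.5, x_5 = 5.5, y_5 = 5.5, z_5 = 1.5, h_5 = 7.5, x_6 = 6.5, y_6 = 8.5, z_6 = 10.5, h_6 = 7.5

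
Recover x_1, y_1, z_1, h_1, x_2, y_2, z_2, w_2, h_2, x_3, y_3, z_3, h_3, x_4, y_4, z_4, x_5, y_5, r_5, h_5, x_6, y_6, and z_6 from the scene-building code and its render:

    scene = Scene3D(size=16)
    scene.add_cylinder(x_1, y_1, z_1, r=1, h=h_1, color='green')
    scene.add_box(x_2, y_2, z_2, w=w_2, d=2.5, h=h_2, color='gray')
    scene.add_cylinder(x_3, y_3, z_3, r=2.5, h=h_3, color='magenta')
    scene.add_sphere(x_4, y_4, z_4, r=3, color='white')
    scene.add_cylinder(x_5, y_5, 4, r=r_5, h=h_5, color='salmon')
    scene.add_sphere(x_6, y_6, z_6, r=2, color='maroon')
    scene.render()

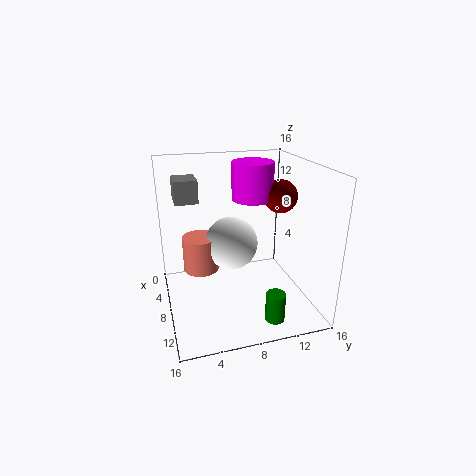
x_1 = 14.5, y_1 = 10, z_1 = 1.5, h_1 = 3, x_2 = 4, y_2 = 1.5, z_2 = 12, w_2 = 3, h_2 = 2.5, x_3 = 4, y_3 = 11, z_3 = 11, h_3 = 4.5, x_4 = 7, y_4 = 7.5, z_4 = 7, x_5 = 6.5, y_5 = 4, r_5 = 2, h_5 = 4, x_6 = 5.5, y_6 = 14, z_6 = 11.5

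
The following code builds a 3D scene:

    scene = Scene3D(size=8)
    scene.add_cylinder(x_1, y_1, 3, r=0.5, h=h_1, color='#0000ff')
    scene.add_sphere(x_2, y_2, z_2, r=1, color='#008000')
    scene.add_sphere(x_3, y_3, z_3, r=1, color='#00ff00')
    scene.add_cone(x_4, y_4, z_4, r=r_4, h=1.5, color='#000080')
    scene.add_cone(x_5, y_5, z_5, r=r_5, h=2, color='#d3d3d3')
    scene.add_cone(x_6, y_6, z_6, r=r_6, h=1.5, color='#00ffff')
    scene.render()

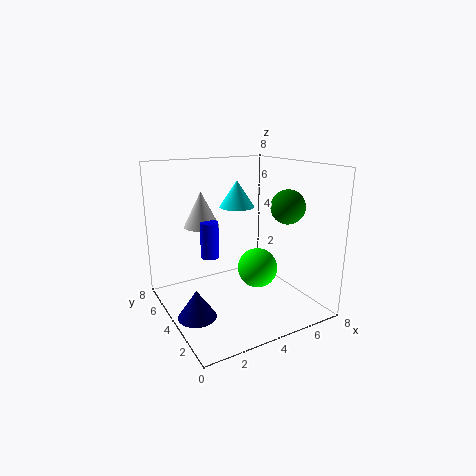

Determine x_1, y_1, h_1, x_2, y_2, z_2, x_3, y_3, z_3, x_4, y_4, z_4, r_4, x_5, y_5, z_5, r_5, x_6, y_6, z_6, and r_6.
x_1 = 2.5; y_1 = 4.5; h_1 = 2; x_2 = 7; y_2 = 3.5; z_2 = 5.5; x_3 = 4; y_3 = 2; z_3 = 3; x_4 = 1; y_4 = 3; z_4 = 0.5; r_4 = 1; x_5 = 2.5; y_5 = 5.5; z_5 = 4.5; r_5 = 1; x_6 = 4.5; y_6 = 5; z_6 = 5.5; r_6 = 1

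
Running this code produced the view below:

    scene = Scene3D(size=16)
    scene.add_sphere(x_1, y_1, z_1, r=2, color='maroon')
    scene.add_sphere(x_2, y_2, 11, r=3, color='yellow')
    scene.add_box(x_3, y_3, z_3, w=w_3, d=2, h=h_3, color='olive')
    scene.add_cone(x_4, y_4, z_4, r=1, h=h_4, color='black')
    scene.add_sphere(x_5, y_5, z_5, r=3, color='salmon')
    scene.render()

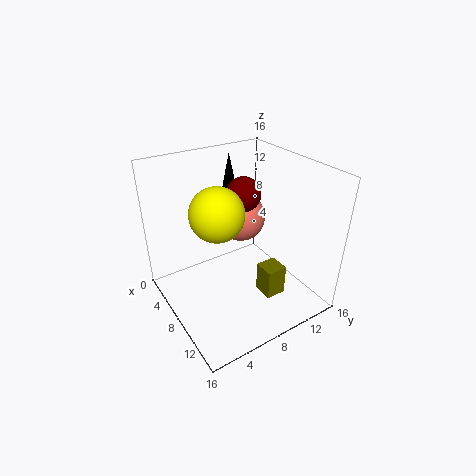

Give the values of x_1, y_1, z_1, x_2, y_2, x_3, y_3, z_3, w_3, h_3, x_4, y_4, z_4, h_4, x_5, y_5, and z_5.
x_1 = 6
y_1 = 10
z_1 = 12
x_2 = 7
y_2 = 6
x_3 = 13
y_3 = 7
z_3 = 5
w_3 = 2
h_3 = 3
x_4 = 3
y_4 = 10
z_4 = 11
h_4 = 5
x_5 = 4
y_5 = 11
z_5 = 8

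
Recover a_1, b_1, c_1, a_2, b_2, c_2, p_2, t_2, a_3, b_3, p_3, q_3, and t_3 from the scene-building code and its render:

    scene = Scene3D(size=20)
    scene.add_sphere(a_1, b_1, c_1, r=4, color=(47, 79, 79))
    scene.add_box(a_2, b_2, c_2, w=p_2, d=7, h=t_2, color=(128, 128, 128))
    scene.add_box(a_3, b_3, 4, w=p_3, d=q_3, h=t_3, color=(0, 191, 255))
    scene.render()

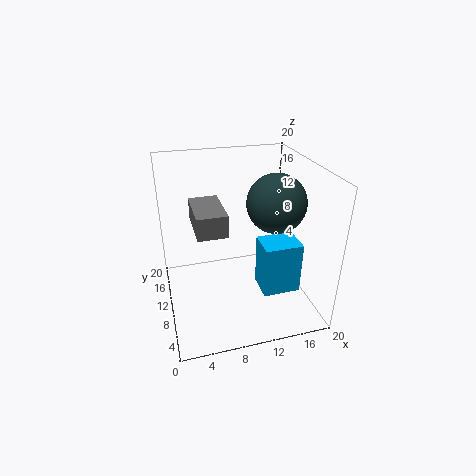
a_1 = 15; b_1 = 9; c_1 = 15; a_2 = 4; b_2 = 7; c_2 = 12; p_2 = 4; t_2 = 3; a_3 = 12; b_3 = 4; p_3 = 5; q_3 = 4; t_3 = 7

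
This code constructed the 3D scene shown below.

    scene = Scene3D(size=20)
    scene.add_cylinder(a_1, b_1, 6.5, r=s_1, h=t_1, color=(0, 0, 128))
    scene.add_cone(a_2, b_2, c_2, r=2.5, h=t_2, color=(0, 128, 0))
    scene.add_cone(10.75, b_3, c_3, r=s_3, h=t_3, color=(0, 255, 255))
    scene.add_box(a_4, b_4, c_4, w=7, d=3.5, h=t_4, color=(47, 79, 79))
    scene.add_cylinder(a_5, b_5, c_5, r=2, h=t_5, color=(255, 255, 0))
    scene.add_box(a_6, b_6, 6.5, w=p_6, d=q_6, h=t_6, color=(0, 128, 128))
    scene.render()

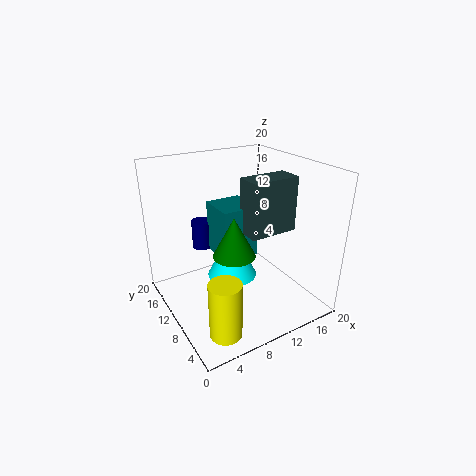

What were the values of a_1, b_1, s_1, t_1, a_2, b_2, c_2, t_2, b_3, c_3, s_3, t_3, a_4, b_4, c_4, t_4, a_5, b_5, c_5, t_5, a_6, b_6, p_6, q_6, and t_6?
a_1 = 7.5; b_1 = 16.5; s_1 = 1.5; t_1 = 4.25; a_2 = 6; b_2 = 4.25; c_2 = 11.25; t_2 = 4.75; b_3 = 13; c_3 = 2.25; s_3 = 3.75; t_3 = 7.25; a_4 = 10.75; b_4 = 7.25; c_4 = 10.5; t_4 = 7.75; a_5 = 3.75; b_5 = 2.5; c_5 = 1.75; t_5 = 7.25; a_6 = 8; b_6 = 10; p_6 = 5.25; q_6 = 5.5; t_6 = 7.5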